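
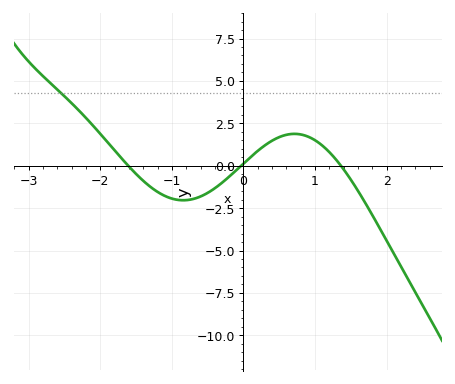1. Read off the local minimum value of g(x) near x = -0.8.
-2.04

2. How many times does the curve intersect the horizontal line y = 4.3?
1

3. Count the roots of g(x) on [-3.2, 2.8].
3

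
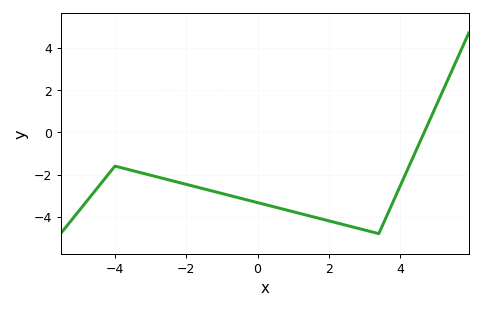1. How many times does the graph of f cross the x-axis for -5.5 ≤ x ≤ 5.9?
1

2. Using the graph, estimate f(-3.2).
-2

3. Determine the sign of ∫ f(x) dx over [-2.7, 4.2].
negative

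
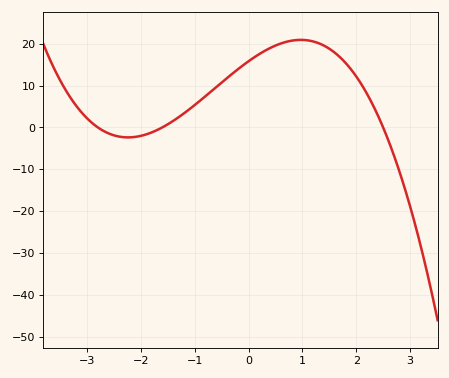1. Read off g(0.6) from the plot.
20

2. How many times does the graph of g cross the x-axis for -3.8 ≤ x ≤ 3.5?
3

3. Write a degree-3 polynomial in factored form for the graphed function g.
y = -1.41(x + 2.8)(x + 1.6)(x - 2.5)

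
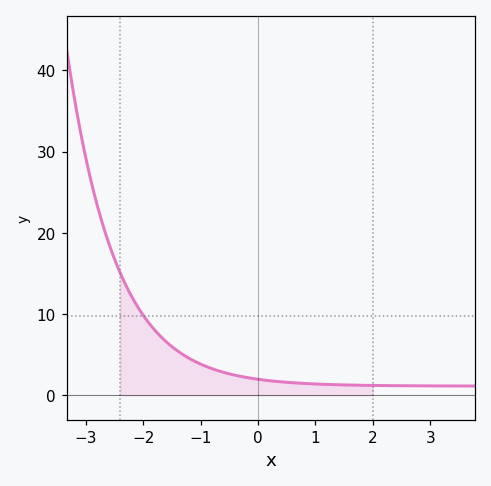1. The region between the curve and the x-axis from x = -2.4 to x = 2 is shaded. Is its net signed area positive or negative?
positive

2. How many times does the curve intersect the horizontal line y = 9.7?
1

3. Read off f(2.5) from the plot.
1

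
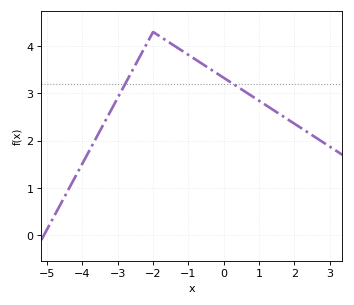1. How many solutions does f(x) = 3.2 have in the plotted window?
2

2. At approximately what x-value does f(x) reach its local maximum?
-2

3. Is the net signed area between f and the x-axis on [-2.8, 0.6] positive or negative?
positive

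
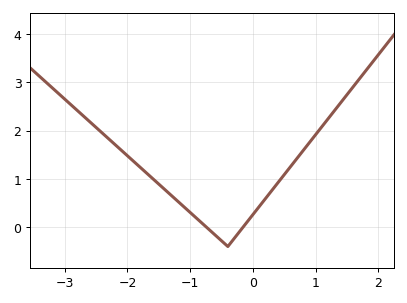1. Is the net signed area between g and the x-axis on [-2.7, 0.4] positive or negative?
positive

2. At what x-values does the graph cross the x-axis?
-0.7, -0.2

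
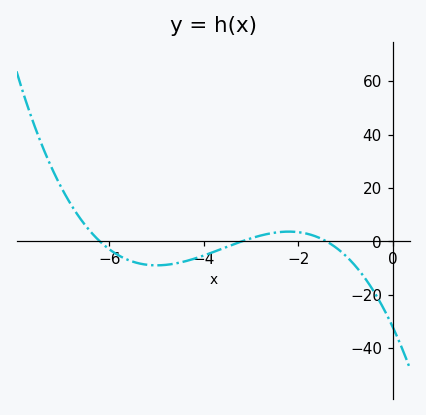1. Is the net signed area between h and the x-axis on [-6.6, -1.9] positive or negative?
negative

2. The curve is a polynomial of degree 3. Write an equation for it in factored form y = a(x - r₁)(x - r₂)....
y = -1.15(x + 6.2)(x + 3.2)(x + 1.4)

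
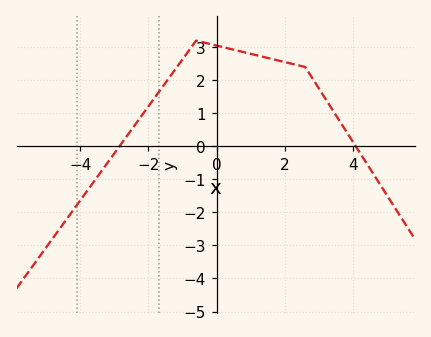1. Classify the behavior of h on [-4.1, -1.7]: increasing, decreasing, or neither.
increasing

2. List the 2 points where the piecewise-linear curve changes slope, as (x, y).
(-0.6, 3.2); (2.6, 2.4)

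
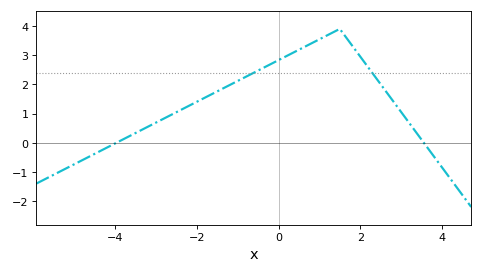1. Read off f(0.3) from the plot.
3.04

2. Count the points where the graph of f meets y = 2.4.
2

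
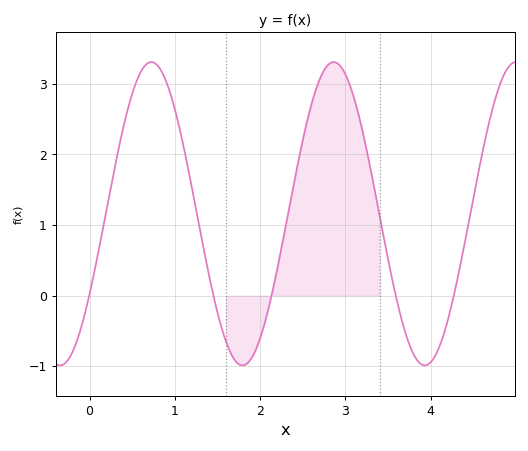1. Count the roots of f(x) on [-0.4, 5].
5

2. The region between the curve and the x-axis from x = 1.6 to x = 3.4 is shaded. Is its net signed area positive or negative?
positive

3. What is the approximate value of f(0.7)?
3.3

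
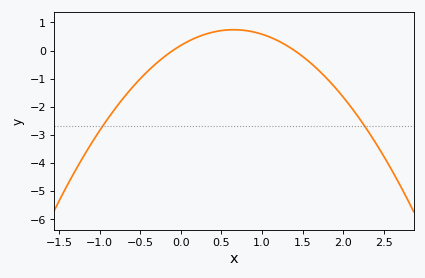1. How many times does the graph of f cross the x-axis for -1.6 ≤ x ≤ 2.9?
2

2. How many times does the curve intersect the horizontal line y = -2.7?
2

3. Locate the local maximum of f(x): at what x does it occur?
0.6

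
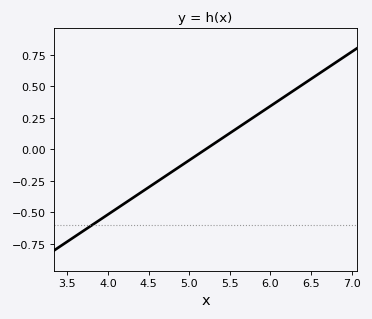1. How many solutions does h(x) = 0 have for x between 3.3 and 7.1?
1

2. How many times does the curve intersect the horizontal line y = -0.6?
1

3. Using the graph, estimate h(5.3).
0.04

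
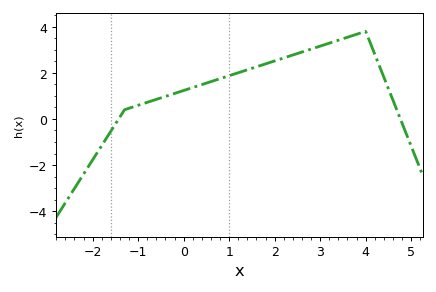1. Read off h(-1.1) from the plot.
0.6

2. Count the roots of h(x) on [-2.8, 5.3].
2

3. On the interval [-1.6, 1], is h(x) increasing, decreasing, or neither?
increasing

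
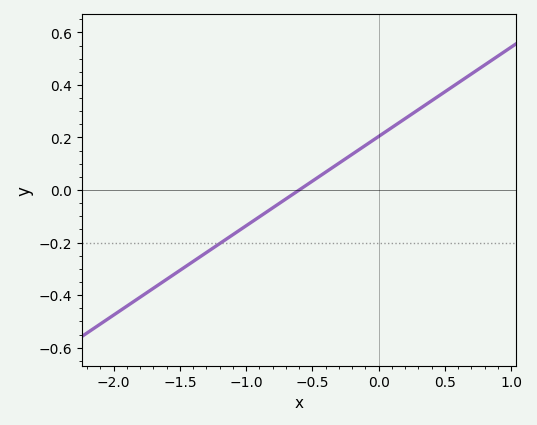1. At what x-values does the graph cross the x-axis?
-0.6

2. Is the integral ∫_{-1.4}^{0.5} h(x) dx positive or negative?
positive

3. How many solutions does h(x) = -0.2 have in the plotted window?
1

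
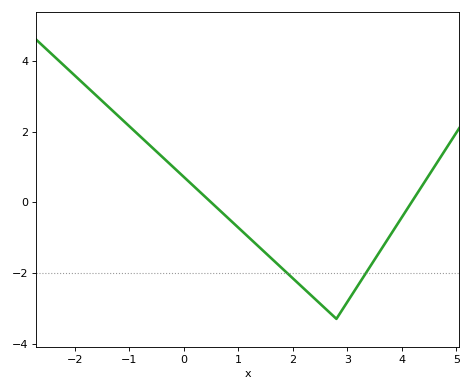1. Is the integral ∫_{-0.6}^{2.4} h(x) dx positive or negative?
negative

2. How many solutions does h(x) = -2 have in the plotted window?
2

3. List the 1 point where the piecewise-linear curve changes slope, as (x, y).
(2.8, -3.3)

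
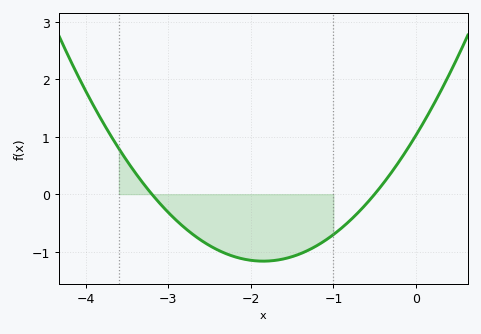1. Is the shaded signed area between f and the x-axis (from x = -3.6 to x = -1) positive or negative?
negative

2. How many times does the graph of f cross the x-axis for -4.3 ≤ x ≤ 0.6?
2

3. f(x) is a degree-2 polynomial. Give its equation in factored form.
y = 0.64(x + 3.2)(x + 0.5)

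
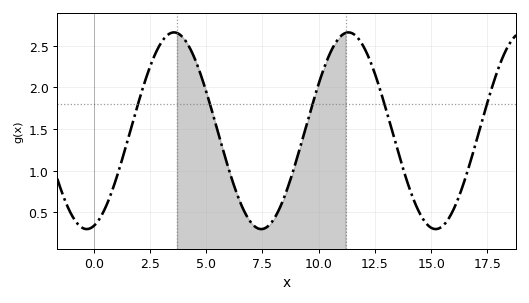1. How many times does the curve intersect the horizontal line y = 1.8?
5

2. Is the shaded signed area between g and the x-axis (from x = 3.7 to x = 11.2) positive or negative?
positive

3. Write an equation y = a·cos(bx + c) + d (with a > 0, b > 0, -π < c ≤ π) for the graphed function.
y = 1.18cos(0.81x - 2.9) + 1.48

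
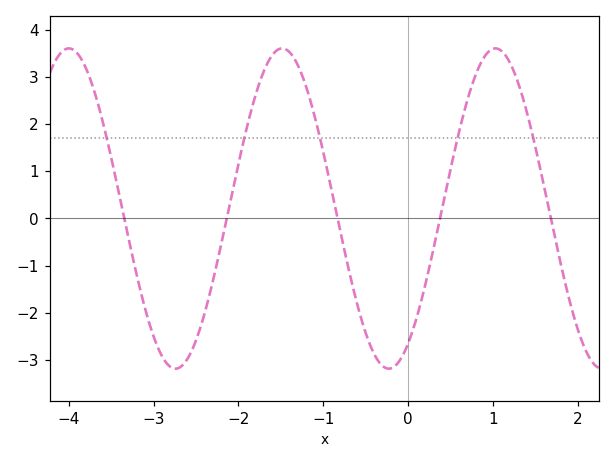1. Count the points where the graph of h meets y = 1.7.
5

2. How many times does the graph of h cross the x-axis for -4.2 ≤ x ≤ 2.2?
5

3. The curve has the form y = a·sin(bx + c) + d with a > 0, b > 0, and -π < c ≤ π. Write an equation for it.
y = 3.39sin(2.5x - 1) + 0.21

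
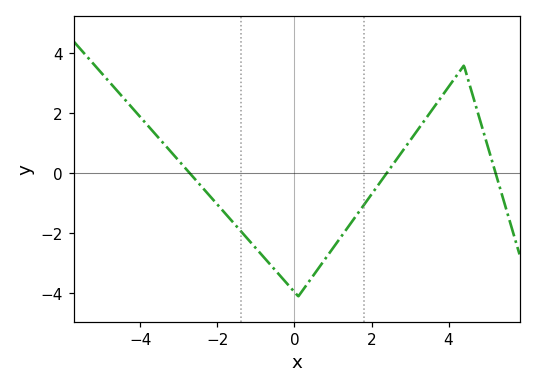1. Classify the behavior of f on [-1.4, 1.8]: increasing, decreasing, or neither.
neither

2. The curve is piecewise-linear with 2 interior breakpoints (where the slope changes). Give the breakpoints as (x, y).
(0.1, -4.1); (4.4, 3.6)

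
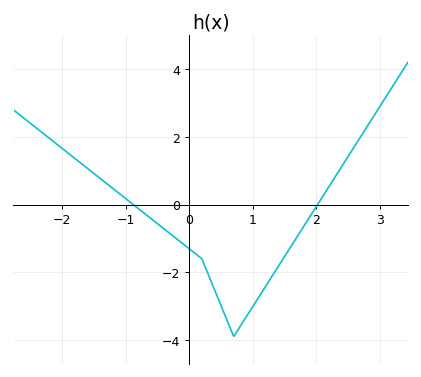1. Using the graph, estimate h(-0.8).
-0.2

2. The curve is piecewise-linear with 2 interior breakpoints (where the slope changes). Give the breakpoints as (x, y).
(0.2, -1.6); (0.7, -3.9)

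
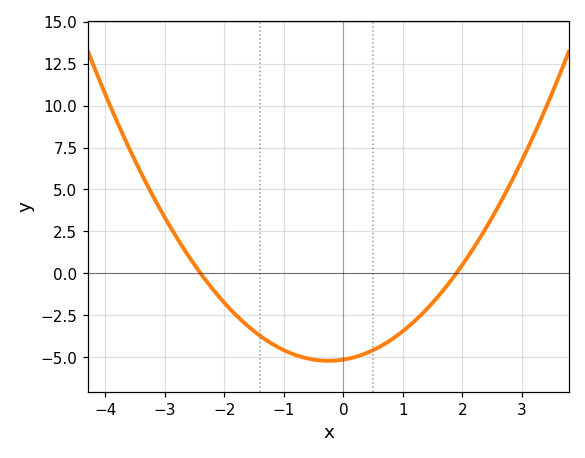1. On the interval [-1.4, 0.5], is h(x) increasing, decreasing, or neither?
neither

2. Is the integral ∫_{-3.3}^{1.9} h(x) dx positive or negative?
negative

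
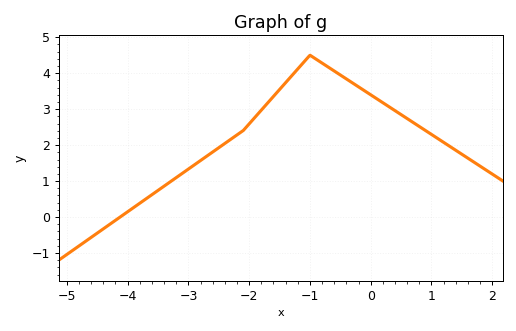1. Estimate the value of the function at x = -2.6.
1.8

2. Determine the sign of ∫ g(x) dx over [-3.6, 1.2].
positive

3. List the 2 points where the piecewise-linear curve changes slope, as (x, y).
(-2.1, 2.4); (-1, 4.5)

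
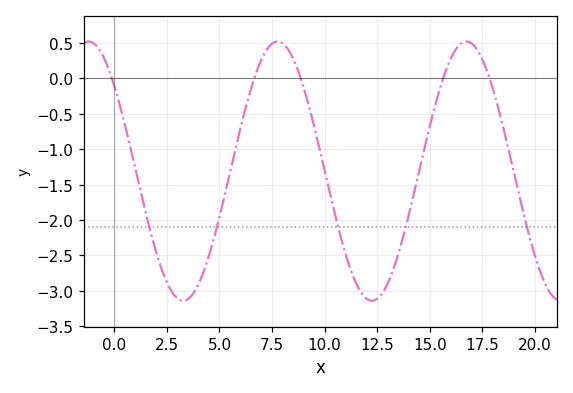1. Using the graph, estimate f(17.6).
0.2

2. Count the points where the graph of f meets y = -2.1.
5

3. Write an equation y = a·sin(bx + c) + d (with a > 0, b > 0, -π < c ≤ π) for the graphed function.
y = 1.83sin(0.7x + 2.4) - 1.31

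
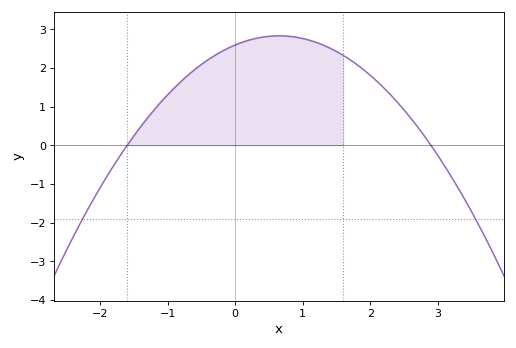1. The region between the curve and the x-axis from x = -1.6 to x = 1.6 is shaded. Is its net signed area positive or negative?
positive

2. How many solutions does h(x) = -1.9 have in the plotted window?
2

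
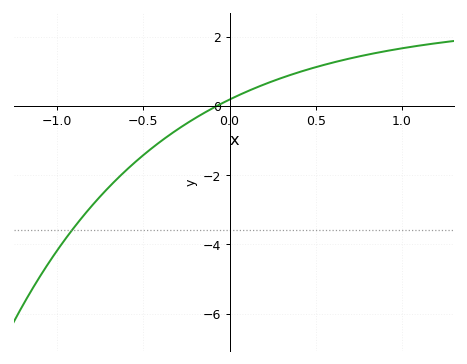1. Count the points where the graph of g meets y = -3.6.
1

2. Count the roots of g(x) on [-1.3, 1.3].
1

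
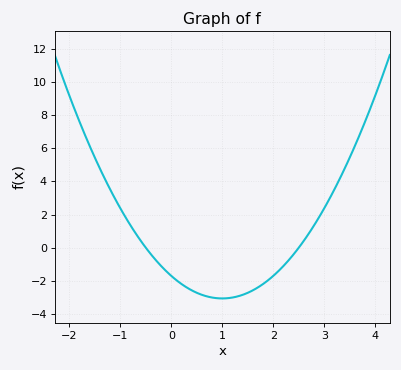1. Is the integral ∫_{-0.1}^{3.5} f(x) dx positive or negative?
negative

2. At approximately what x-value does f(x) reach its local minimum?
1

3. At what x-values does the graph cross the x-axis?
-0.5, 2.5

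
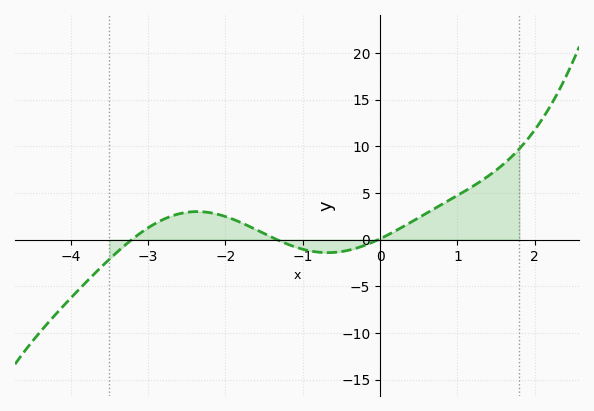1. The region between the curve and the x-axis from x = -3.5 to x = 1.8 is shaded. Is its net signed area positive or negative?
positive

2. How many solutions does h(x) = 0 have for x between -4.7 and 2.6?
3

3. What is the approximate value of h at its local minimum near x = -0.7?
-1.5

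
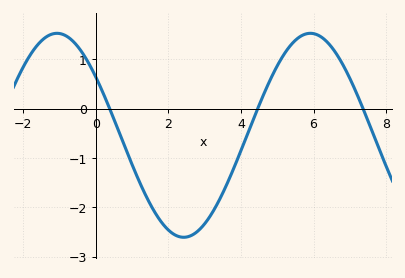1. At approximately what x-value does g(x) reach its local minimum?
2.4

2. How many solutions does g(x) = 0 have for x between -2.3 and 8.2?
3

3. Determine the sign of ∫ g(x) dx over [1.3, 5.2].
negative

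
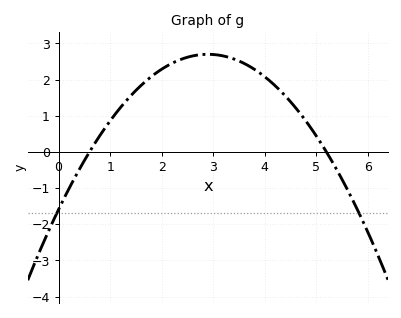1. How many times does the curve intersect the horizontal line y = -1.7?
2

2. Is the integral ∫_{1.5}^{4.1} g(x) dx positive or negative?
positive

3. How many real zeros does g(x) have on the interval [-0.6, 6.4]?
2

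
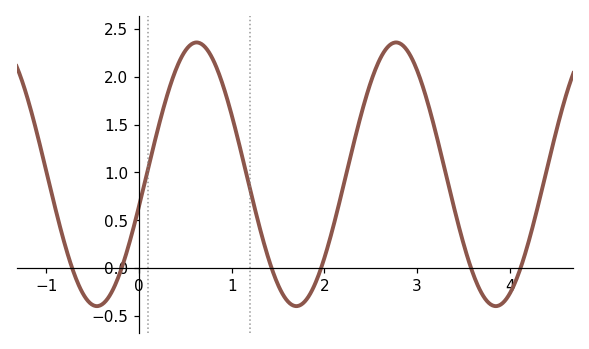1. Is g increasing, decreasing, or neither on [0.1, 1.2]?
neither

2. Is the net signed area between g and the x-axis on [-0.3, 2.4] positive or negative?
positive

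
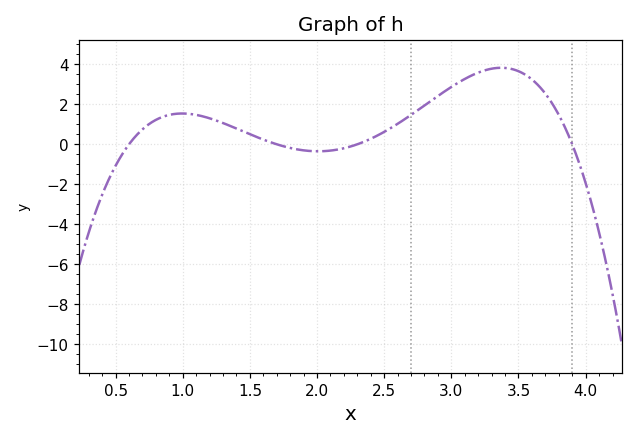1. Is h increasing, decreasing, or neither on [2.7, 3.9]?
neither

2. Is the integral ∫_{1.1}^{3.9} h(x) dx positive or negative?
positive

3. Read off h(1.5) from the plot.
0.6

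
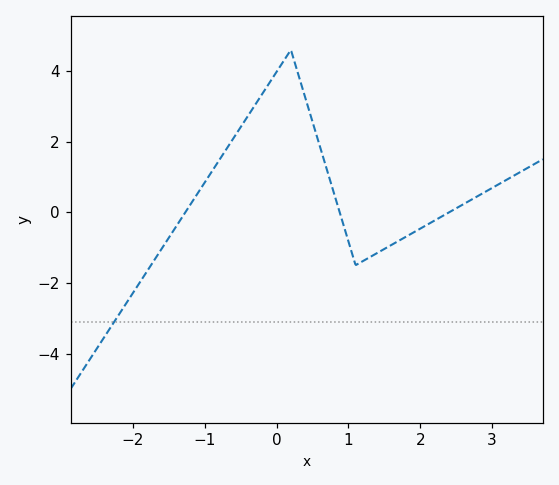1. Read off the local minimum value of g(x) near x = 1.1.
-1.5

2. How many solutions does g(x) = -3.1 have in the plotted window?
1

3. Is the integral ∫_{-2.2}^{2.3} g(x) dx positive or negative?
positive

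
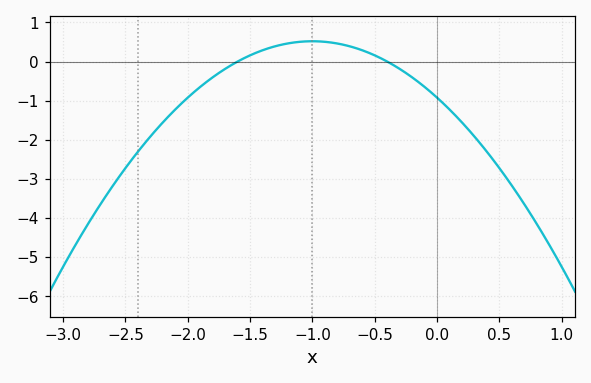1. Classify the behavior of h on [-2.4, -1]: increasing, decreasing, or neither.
increasing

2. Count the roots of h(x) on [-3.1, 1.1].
2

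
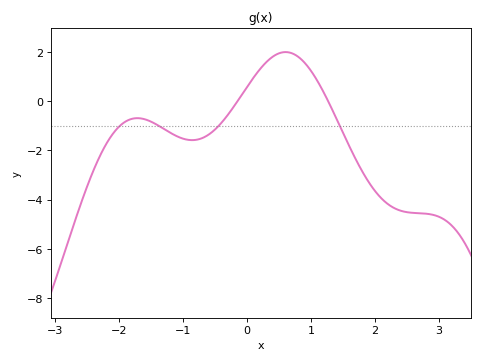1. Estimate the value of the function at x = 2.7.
-4.6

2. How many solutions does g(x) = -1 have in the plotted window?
4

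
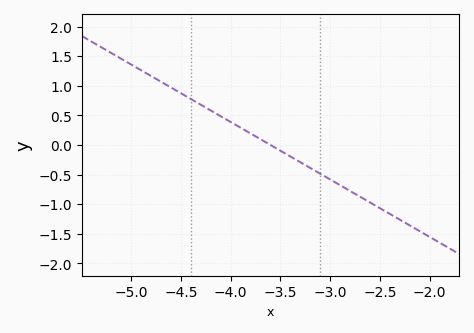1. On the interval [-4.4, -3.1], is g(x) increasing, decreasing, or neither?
decreasing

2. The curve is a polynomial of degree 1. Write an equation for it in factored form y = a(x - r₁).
y = -0.97(x + 3.6)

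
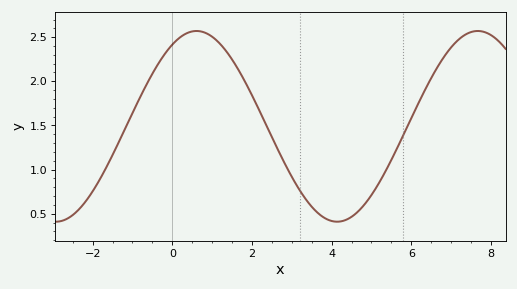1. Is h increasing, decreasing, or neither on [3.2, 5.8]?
neither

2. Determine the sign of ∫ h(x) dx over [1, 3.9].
positive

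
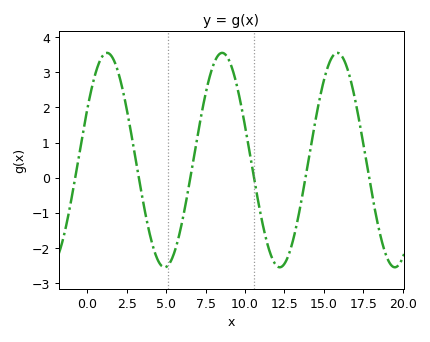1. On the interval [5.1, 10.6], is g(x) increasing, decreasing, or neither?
neither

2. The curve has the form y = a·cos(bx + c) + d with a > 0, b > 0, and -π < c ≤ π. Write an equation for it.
y = 3.05cos(0.86x - 1.1) + 0.5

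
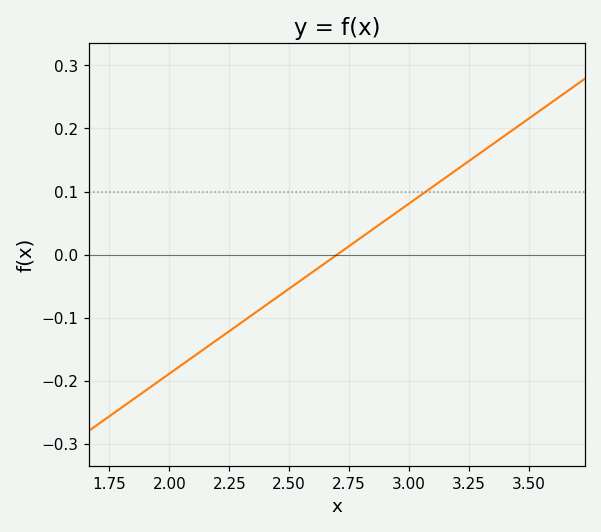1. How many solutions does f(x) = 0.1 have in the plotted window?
1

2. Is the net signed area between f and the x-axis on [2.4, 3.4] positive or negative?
positive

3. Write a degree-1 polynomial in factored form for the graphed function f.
y = 0.27(x - 2.7)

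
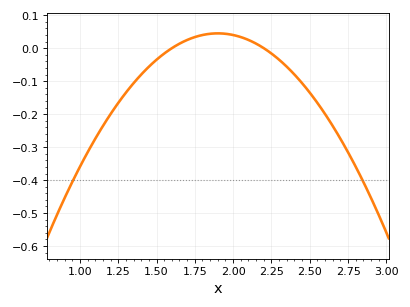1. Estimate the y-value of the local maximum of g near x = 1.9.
0.045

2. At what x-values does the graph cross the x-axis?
1.6, 2.2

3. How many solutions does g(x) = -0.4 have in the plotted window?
2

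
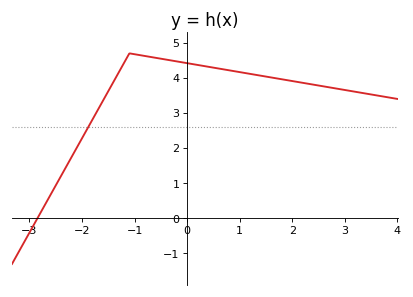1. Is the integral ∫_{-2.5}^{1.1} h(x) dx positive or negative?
positive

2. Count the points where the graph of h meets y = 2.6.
1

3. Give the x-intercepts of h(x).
-2.85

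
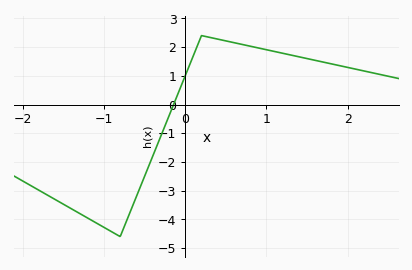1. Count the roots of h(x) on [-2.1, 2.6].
1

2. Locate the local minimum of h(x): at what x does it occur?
-0.8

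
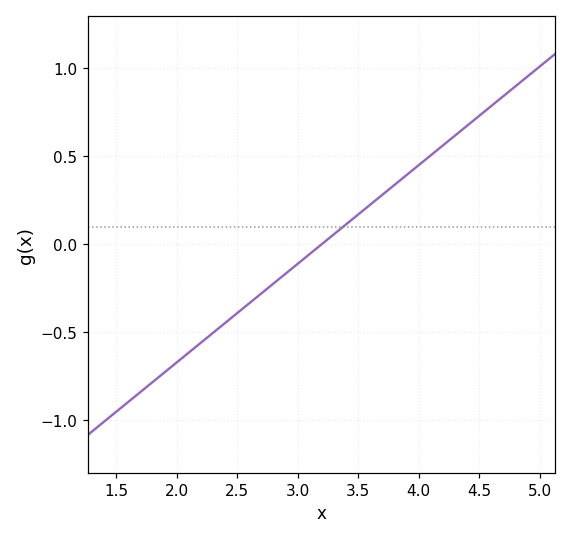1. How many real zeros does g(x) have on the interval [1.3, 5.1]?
1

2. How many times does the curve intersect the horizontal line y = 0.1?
1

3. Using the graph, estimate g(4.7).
0.85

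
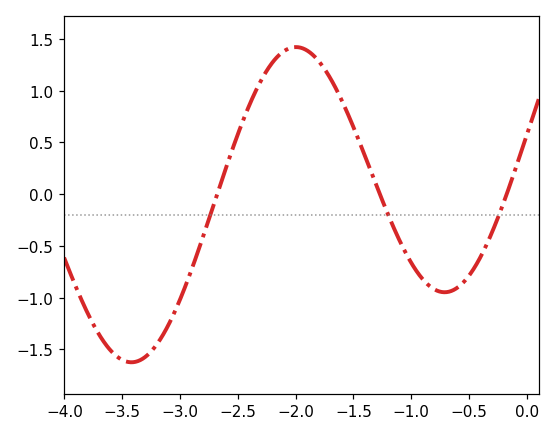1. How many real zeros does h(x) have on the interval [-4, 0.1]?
3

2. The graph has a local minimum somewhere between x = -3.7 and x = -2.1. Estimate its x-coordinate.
-3.4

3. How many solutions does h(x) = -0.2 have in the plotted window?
3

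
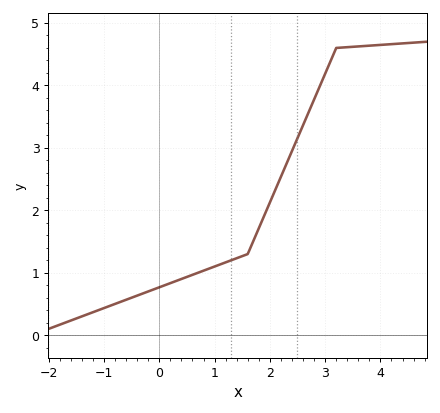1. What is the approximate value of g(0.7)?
1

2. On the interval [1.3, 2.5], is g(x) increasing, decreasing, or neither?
increasing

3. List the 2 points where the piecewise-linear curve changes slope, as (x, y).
(1.6, 1.3); (3.2, 4.6)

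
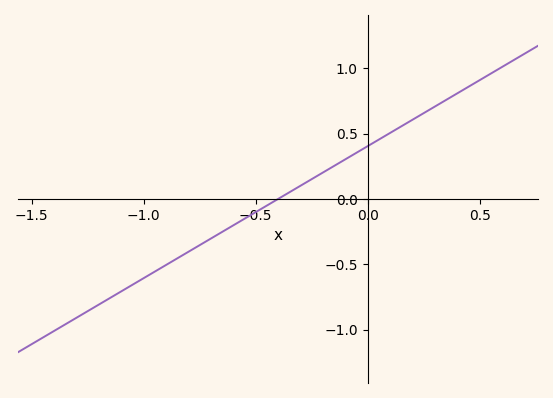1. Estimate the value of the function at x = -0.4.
0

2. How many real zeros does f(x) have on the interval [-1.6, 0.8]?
1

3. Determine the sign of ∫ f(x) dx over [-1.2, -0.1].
negative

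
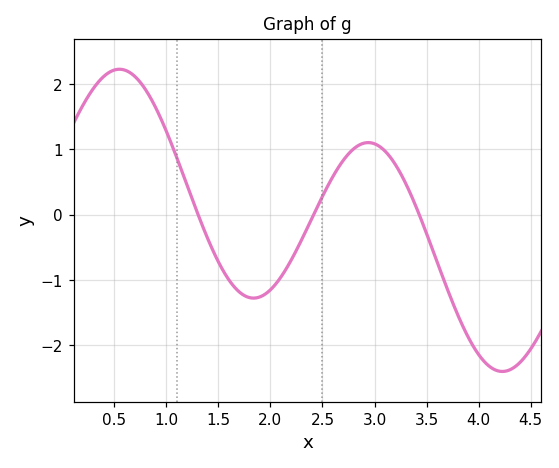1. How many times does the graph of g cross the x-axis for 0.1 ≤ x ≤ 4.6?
3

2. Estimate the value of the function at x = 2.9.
1.09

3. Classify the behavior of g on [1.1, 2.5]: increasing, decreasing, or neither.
neither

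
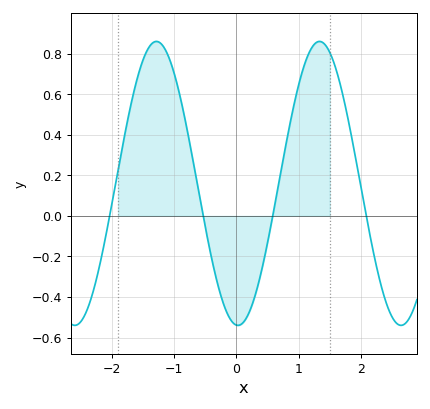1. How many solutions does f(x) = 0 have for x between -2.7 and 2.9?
4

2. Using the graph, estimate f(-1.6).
0.66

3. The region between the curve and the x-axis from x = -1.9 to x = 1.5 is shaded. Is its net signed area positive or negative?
positive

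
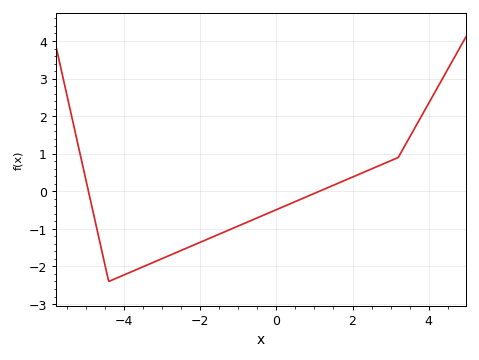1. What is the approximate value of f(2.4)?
0.553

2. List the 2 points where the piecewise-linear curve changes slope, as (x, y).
(-4.4, -2.4); (3.2, 0.9)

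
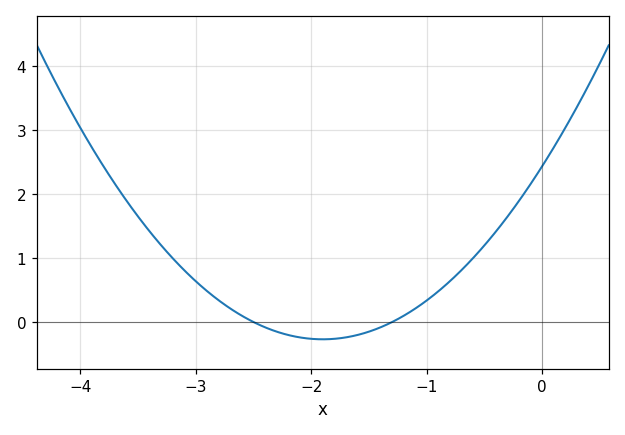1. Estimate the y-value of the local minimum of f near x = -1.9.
-0.27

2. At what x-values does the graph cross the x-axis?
-2.5, -1.3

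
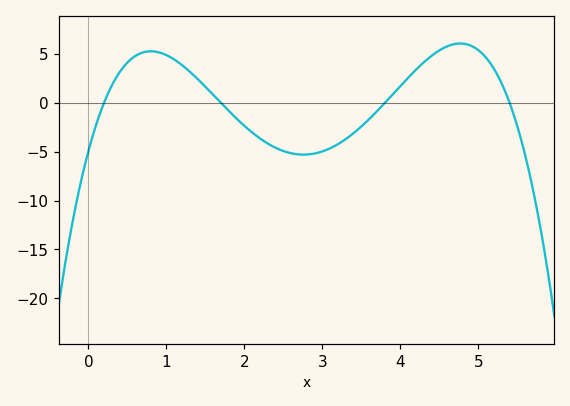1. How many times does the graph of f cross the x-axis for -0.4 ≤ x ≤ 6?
4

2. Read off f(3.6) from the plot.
-1.5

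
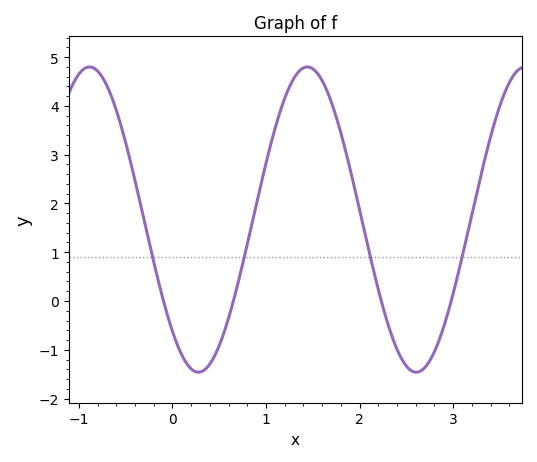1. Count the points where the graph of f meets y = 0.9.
4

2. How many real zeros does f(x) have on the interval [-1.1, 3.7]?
4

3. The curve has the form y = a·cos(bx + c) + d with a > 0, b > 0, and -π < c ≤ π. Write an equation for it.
y = 3.13cos(2.7x + 2.39) + 1.67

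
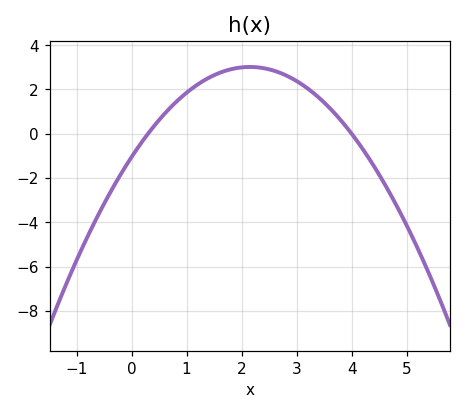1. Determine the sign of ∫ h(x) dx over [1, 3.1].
positive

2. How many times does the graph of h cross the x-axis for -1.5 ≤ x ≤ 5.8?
2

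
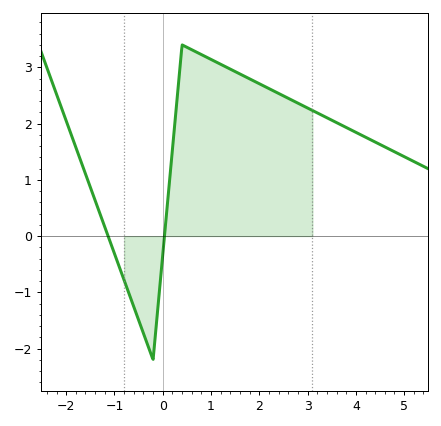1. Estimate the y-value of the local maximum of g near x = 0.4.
3.4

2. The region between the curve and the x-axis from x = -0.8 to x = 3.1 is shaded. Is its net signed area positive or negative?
positive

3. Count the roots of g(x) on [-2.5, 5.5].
2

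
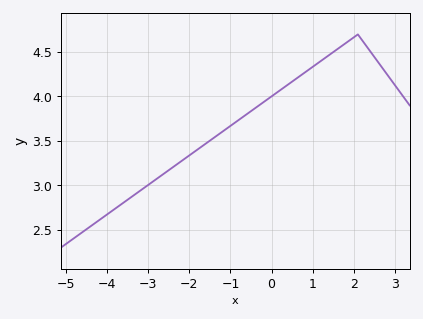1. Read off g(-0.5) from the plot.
3.85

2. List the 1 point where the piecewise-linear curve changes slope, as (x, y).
(2.1, 4.7)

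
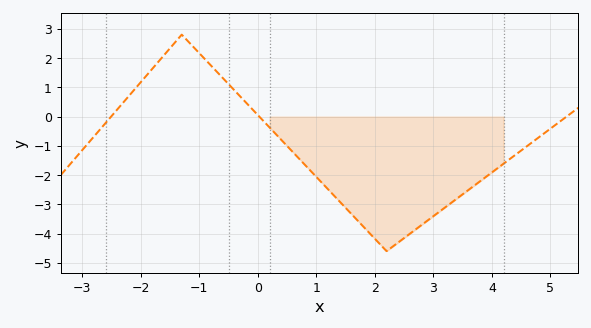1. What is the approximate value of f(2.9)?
-3.55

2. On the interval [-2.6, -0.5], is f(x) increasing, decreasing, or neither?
neither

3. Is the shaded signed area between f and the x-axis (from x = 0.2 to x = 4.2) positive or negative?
negative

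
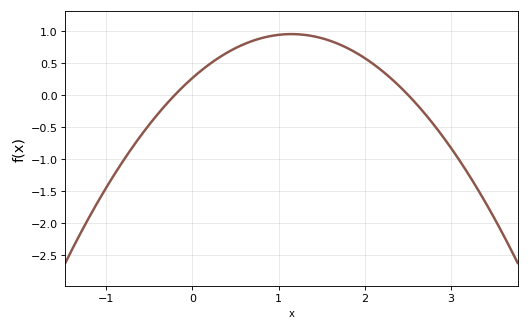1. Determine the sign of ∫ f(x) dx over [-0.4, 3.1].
positive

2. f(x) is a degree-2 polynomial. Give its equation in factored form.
y = -0.52(x + 0.2)(x - 2.5)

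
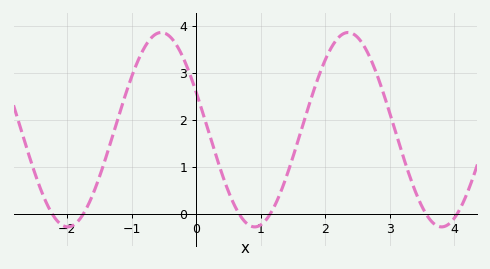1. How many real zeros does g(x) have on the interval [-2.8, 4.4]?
6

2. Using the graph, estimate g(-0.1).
3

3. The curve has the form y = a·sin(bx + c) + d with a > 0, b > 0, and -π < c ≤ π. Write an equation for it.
y = 2.07sin(2.2x + 2.7) + 1.79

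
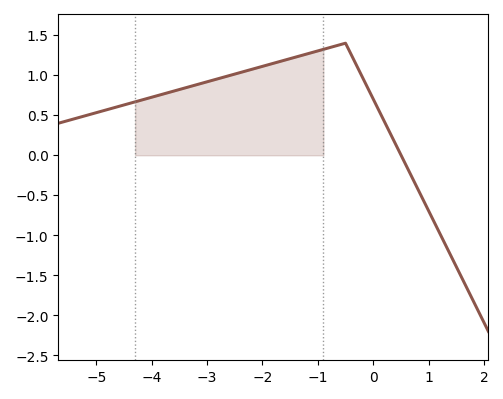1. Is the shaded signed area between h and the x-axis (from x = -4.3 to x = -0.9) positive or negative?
positive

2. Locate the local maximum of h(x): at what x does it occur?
-0.503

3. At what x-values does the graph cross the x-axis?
0.503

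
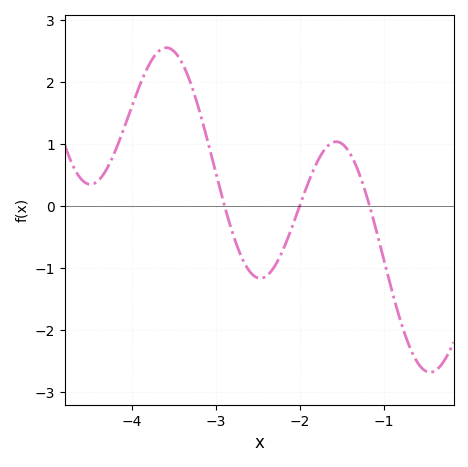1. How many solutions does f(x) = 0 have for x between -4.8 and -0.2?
3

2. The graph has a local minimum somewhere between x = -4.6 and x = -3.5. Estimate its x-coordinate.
-4.5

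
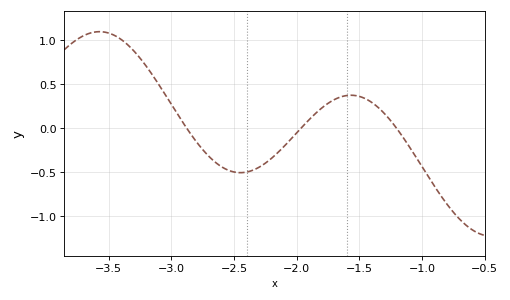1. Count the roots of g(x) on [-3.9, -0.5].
3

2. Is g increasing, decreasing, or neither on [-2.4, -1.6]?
increasing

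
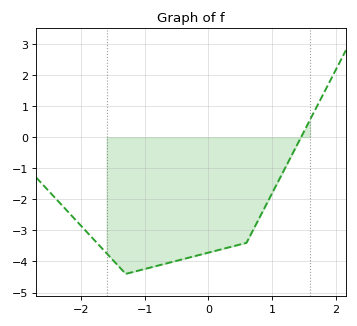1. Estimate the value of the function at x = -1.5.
-3.96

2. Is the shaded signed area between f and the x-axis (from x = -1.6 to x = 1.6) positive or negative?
negative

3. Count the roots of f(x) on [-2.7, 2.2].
1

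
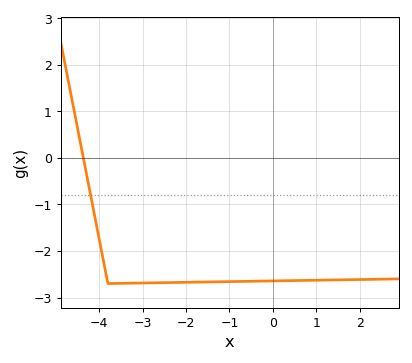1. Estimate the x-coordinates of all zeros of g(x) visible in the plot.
-4.4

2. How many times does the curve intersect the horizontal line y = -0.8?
1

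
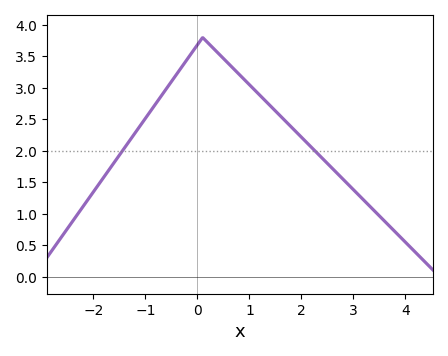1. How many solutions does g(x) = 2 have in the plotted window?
2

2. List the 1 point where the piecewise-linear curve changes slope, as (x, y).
(0.1, 3.8)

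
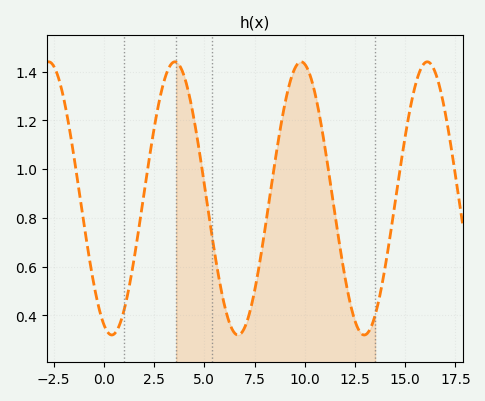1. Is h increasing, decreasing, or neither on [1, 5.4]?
neither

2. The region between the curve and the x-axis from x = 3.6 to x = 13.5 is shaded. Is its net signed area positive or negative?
positive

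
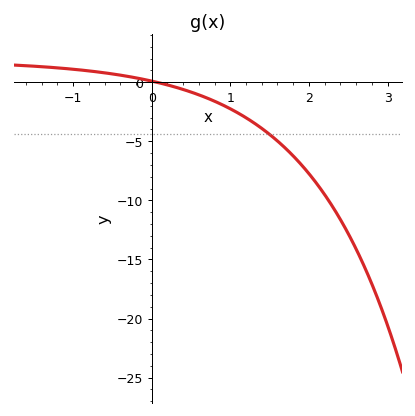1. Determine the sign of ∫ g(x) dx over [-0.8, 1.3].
negative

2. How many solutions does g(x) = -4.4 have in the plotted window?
1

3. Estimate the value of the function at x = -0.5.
0.696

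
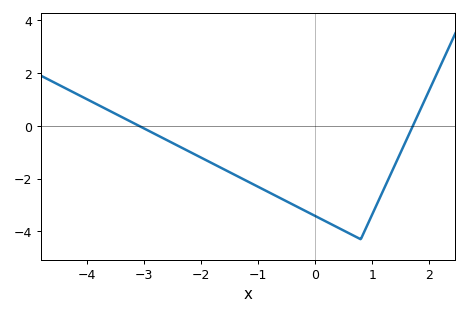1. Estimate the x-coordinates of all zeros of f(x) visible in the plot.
-3.1, 1.7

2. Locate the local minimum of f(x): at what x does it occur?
0.8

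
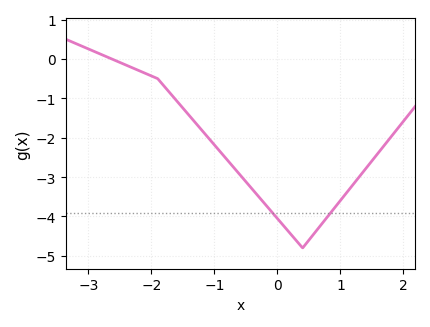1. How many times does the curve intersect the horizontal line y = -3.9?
2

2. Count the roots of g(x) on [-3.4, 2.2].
1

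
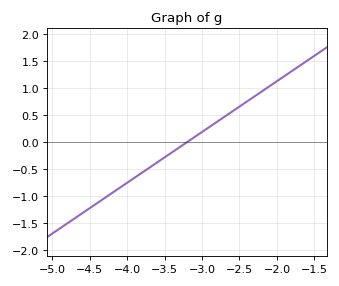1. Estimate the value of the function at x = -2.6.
0.564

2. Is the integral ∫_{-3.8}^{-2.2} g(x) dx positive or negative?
positive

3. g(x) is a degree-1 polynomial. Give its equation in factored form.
y = 0.94(x + 3.2)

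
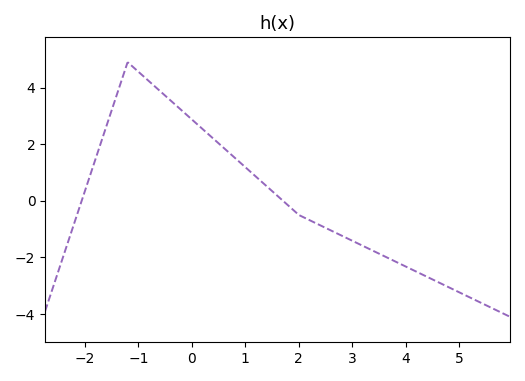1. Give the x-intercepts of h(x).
-2.06, 1.7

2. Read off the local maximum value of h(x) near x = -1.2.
4.9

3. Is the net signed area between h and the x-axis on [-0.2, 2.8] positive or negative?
positive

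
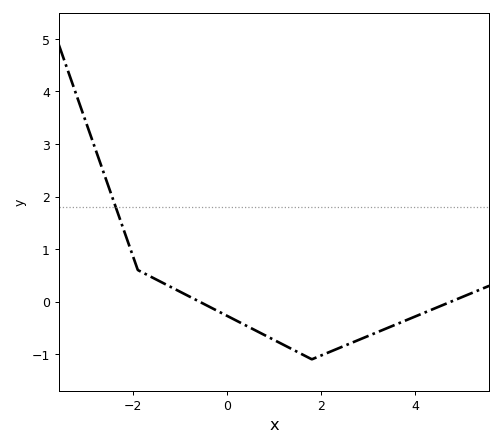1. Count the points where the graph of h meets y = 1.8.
1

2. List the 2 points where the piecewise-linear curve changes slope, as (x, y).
(-1.9, 0.6); (1.8, -1.1)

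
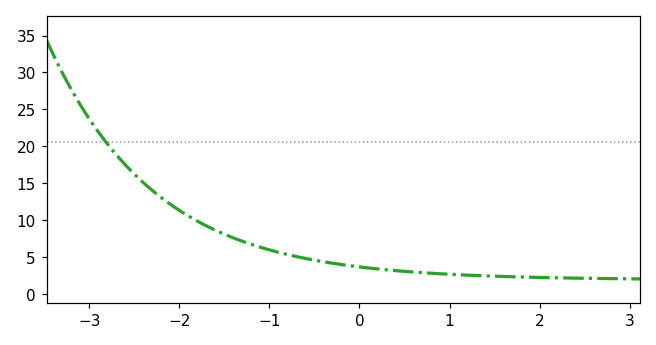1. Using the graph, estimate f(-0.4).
4.41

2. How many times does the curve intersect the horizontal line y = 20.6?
1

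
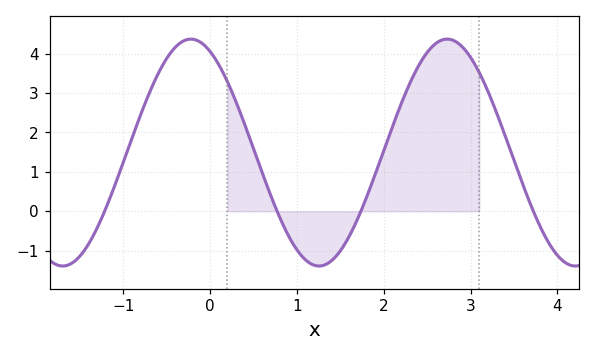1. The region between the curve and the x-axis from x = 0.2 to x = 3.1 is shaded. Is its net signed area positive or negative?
positive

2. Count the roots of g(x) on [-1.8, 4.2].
4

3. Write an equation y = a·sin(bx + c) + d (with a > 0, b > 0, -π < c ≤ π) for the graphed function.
y = 2.88sin(2.1x + 2) + 1.49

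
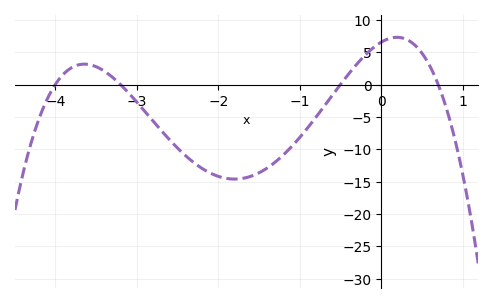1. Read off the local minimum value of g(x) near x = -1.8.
-14.6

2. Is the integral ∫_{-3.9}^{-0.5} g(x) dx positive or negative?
negative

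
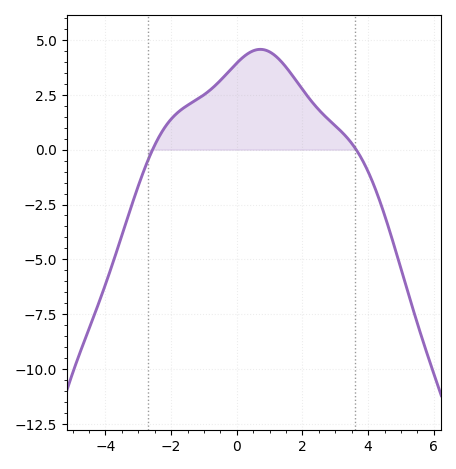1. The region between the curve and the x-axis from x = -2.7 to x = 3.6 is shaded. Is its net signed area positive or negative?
positive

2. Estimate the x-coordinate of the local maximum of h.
0.8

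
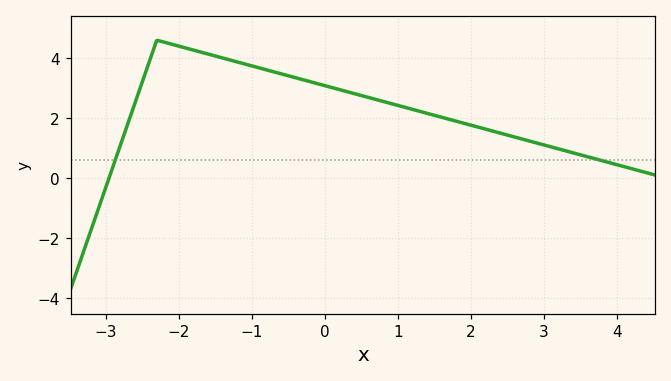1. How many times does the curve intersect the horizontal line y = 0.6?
2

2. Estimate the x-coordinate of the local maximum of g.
-2.3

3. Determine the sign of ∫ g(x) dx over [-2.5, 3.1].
positive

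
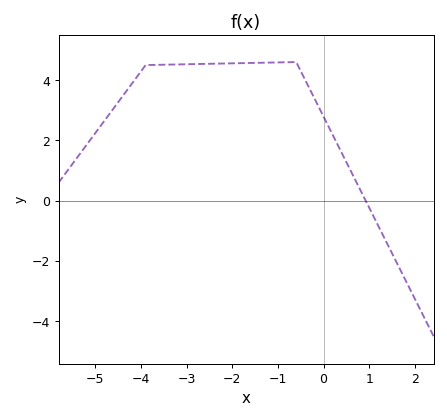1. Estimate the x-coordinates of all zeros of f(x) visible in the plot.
0.921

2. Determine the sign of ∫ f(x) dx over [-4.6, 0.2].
positive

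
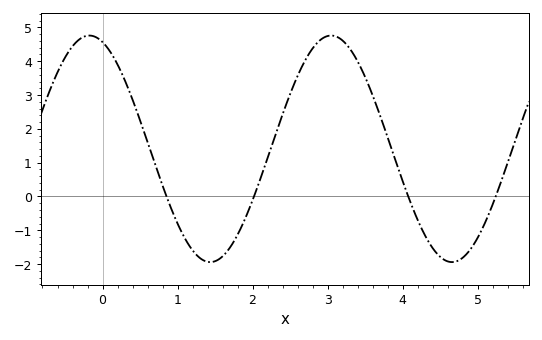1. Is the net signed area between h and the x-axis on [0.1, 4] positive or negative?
positive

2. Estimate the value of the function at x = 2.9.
4.62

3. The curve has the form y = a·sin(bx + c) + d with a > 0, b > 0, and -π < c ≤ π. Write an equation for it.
y = 3.35sin(1.95x + 1.91) + 1.41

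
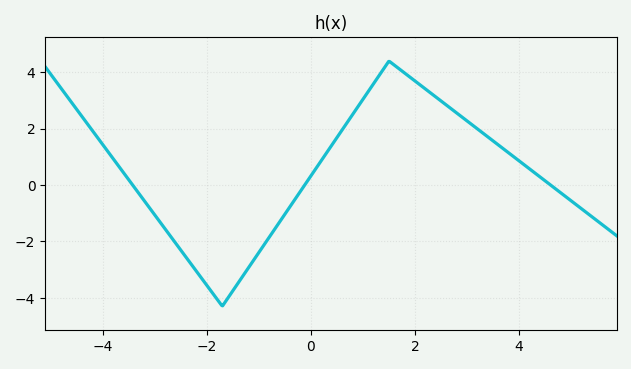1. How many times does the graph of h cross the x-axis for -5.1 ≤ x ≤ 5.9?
3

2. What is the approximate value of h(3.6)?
1.4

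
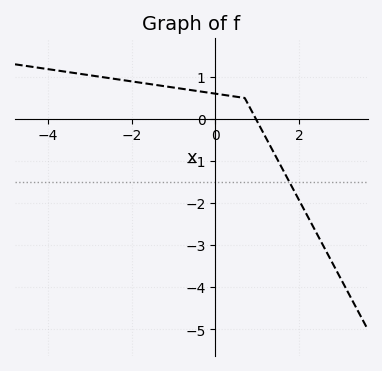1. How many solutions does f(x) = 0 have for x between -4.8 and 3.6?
1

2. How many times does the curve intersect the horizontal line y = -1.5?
1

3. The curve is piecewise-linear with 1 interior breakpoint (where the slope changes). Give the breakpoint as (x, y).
(0.7, 0.5)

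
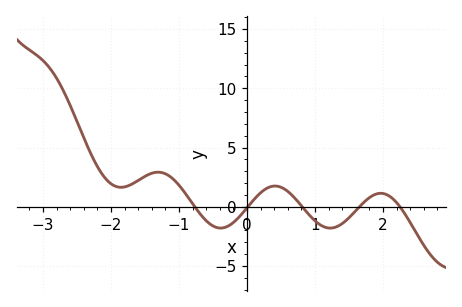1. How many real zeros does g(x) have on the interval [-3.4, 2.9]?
5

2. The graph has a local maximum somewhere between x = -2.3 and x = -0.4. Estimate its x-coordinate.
-1.31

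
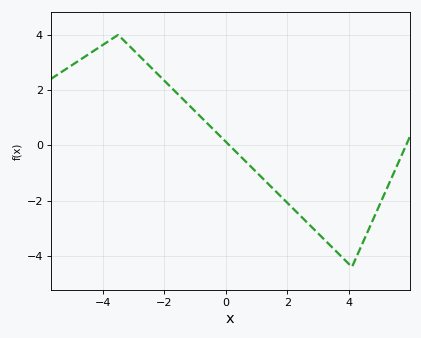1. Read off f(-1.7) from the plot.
2.01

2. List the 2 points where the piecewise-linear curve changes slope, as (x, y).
(-3.5, 4); (4.1, -4.4)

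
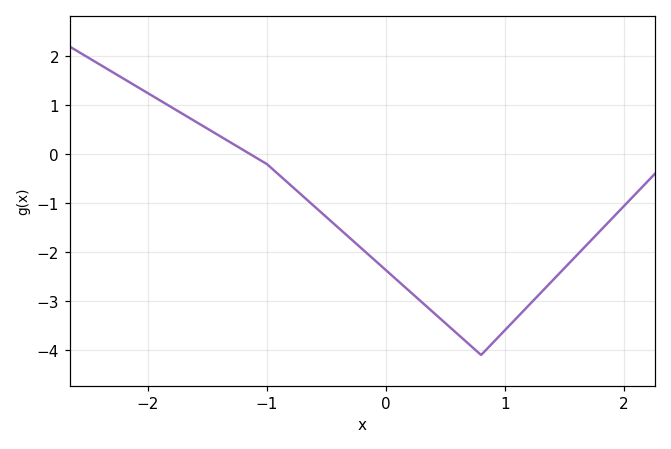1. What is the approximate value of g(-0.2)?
-1.9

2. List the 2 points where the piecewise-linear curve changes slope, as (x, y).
(-1, -0.2); (0.8, -4.1)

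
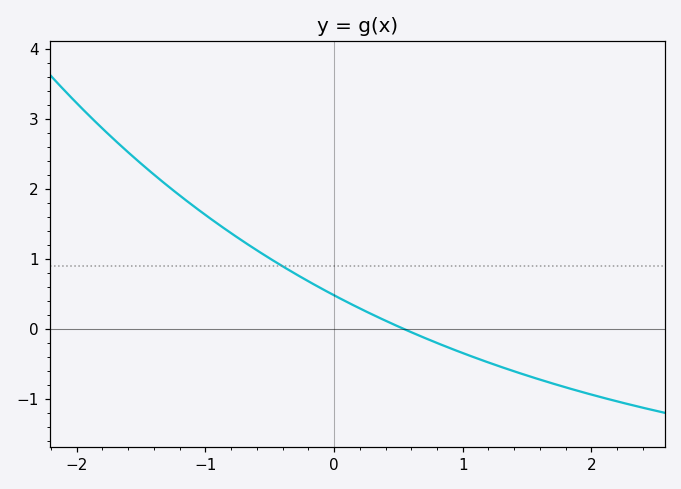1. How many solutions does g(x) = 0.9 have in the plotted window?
1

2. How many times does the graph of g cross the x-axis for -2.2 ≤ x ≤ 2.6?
1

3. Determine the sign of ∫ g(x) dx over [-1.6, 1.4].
positive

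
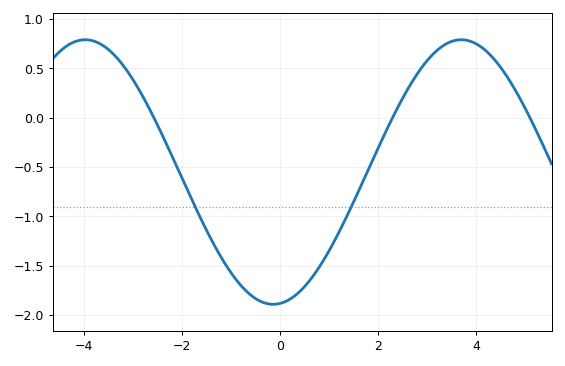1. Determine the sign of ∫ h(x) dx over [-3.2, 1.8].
negative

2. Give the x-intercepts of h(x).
-2.57, 2.3, 5.1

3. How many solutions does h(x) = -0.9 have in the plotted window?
2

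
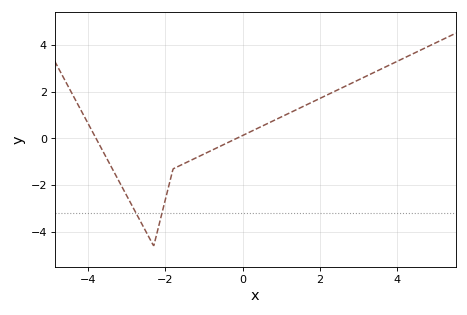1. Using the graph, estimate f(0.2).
0.287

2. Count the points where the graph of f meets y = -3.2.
2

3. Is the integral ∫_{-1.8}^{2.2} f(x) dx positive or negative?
positive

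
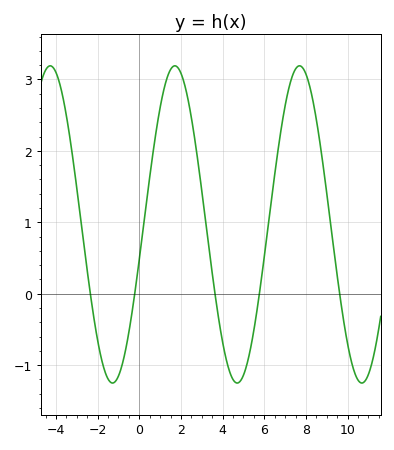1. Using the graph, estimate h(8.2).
2.88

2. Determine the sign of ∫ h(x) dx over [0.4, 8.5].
positive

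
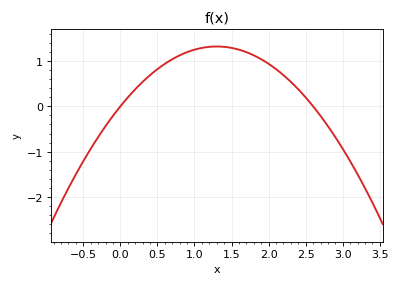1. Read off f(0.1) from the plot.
0.2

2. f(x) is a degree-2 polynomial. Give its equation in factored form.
y = -0.78(x - 0)(x - 2.6)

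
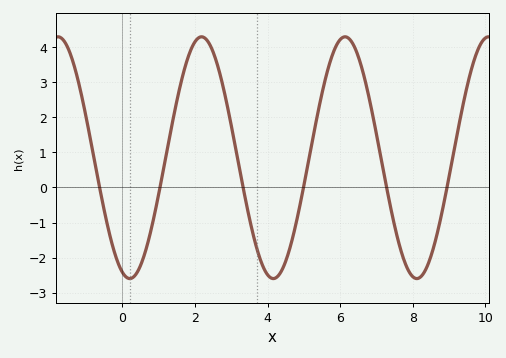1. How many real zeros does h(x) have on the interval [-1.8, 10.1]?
6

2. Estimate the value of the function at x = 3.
1.8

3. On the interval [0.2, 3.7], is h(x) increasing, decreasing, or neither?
neither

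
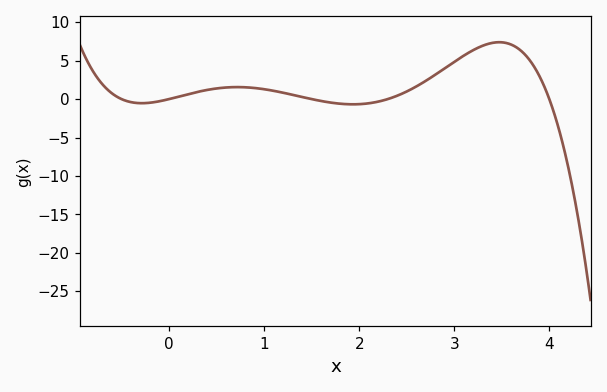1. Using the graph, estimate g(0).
0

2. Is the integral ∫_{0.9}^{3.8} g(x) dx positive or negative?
positive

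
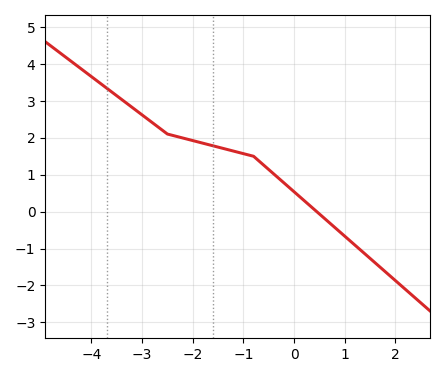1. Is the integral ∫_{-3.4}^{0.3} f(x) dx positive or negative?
positive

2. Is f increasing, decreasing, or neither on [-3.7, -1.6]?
decreasing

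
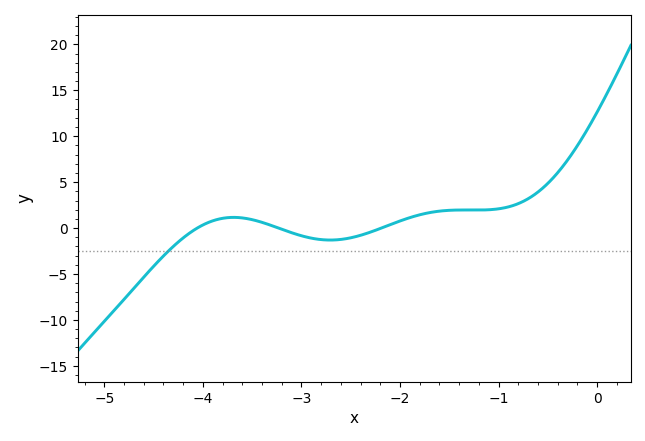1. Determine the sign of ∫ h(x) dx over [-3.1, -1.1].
positive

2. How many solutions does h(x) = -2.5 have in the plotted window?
1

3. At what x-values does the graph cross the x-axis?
-4.1, -3.2, -2.2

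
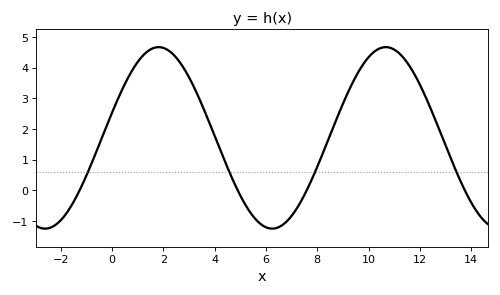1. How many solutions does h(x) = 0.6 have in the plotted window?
4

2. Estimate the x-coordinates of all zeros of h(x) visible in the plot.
-1.5, 5, 7.5, 13.5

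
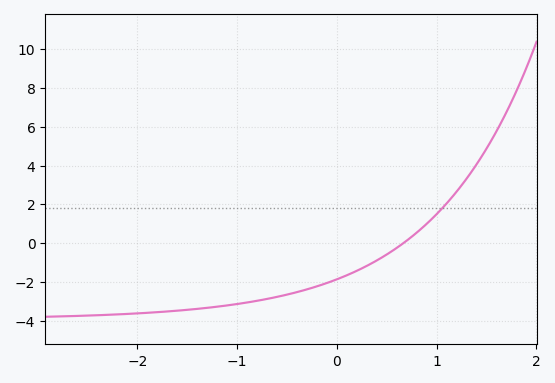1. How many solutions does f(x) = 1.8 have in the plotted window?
1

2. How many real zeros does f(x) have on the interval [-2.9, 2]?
1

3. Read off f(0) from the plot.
-1.87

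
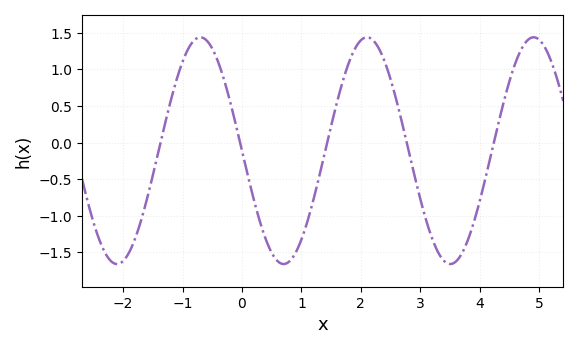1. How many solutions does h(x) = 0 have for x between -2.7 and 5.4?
5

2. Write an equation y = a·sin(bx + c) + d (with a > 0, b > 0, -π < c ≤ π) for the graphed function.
y = 1.55sin(2.2x - 3.1) - 0.11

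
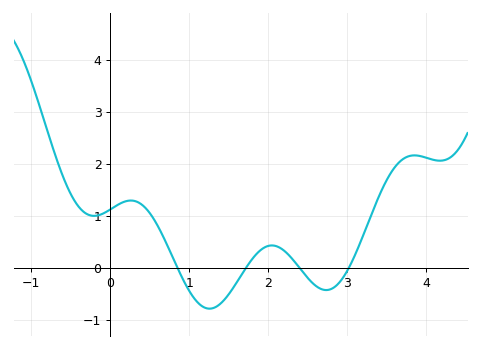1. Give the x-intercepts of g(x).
0.9, 1.7, 2.4, 3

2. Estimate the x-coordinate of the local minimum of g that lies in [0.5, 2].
1.3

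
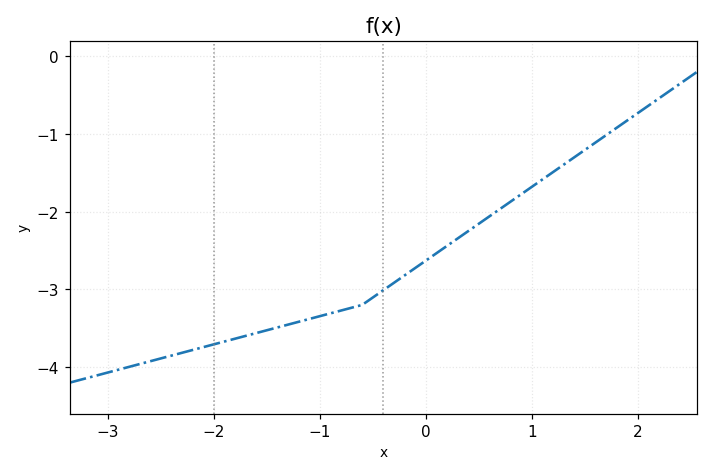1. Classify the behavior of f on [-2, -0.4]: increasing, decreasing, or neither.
increasing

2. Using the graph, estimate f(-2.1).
-3.7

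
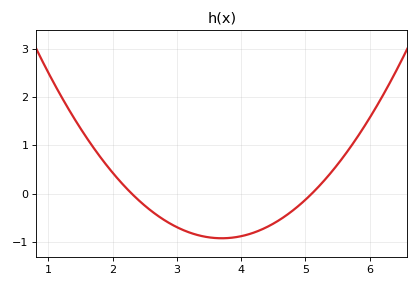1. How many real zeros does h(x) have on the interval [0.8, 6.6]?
2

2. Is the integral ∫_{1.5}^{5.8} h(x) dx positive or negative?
negative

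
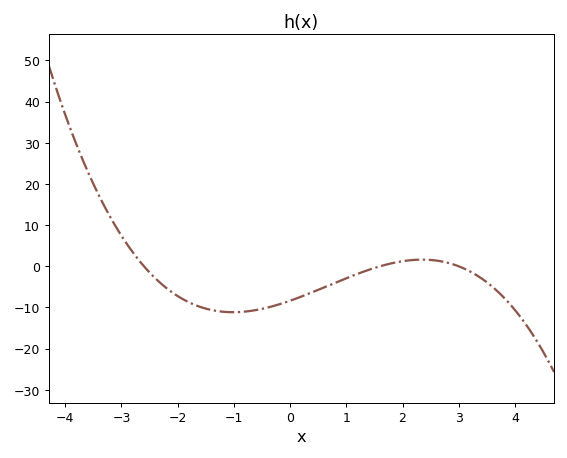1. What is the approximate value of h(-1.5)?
-10.3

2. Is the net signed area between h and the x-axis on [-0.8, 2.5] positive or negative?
negative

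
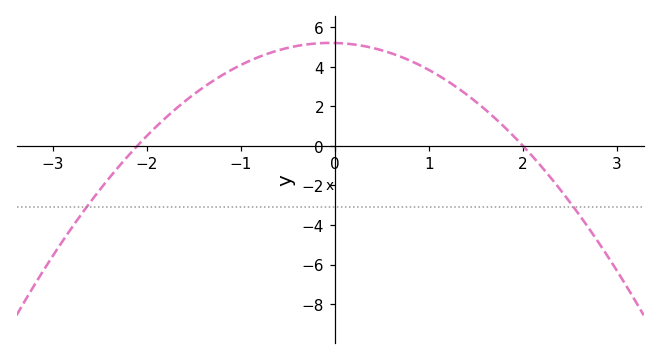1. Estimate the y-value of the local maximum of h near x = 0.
5.21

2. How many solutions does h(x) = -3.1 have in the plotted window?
2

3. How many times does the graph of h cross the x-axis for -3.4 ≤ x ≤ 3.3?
2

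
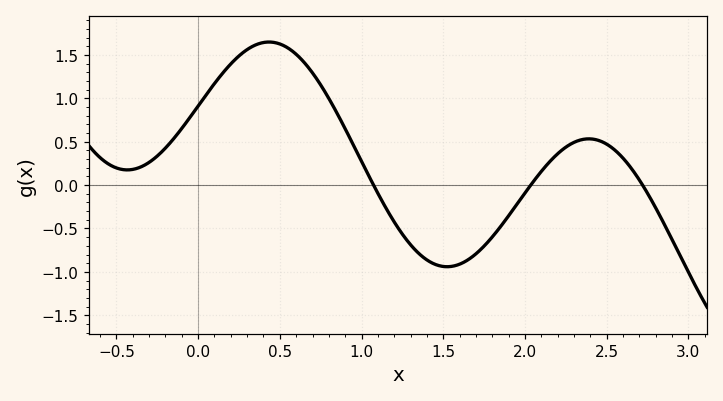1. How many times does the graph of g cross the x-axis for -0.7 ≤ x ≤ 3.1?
3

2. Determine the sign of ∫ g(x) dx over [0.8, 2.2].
negative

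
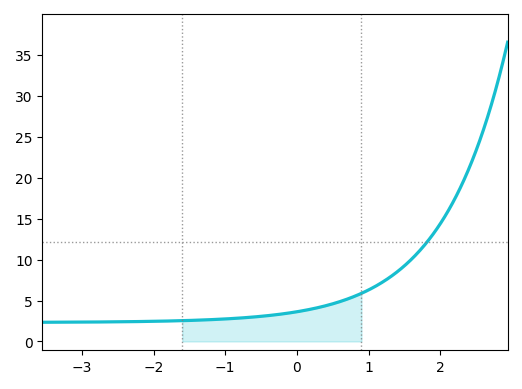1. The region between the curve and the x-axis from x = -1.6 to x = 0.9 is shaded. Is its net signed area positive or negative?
positive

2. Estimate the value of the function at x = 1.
6.5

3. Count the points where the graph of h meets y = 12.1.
1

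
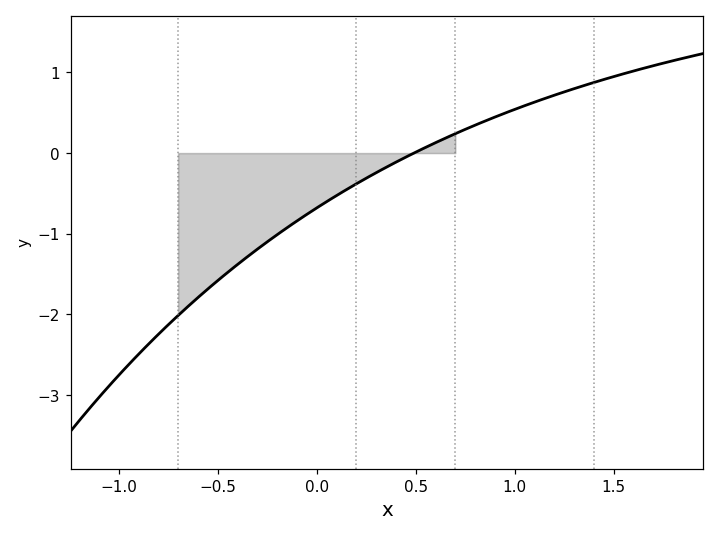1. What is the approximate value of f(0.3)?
-0.2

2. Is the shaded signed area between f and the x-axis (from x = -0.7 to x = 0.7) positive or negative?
negative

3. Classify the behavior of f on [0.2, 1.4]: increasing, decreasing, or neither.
increasing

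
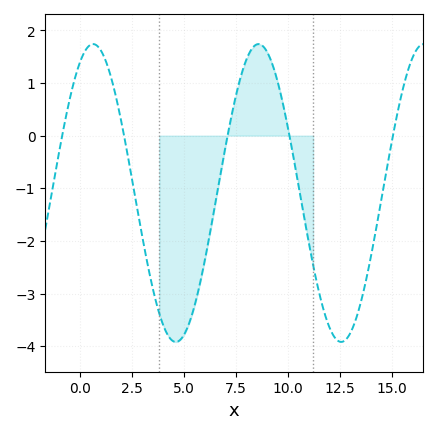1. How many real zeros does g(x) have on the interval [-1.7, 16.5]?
5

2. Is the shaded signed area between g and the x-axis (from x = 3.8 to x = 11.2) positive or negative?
negative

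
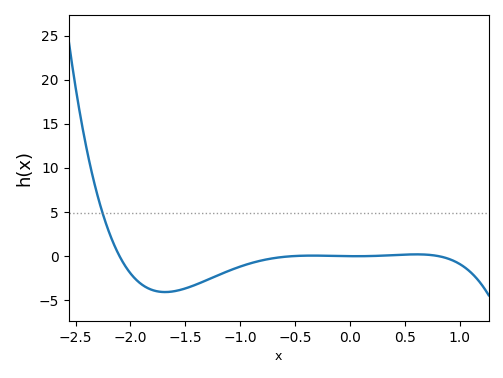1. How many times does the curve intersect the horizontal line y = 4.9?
1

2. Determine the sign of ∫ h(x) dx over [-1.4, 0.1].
negative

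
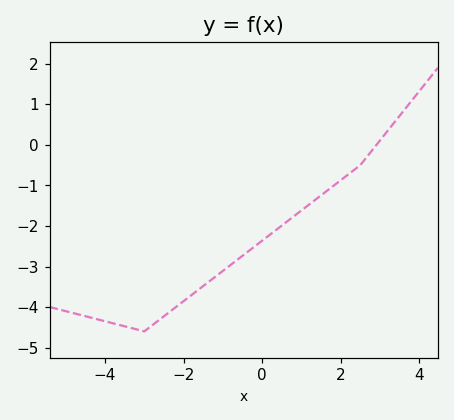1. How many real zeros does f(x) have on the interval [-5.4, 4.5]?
1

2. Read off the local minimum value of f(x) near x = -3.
-4.6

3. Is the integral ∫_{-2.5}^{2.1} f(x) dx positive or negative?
negative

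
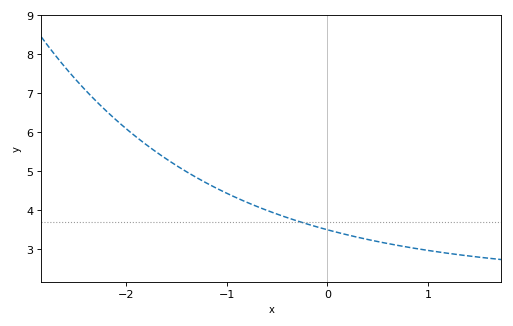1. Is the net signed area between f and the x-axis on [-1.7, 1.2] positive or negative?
positive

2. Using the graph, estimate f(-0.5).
3.9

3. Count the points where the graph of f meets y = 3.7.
1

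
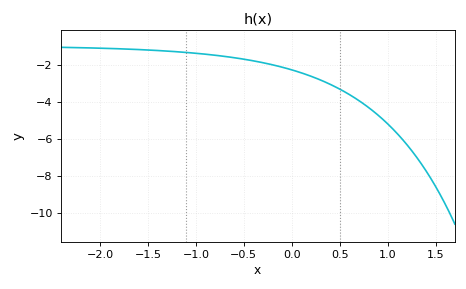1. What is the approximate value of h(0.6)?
-3.6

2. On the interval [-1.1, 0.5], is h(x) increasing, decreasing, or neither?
decreasing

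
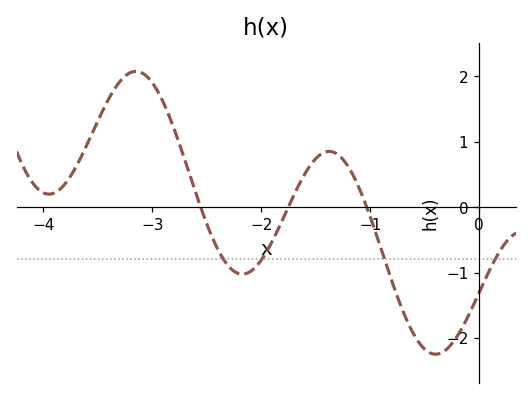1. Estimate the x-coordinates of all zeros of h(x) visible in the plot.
-2.56, -1.75, -1.03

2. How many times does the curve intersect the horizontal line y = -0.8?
4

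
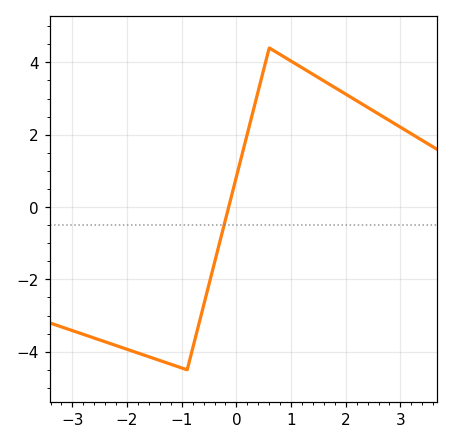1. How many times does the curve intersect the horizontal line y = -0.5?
1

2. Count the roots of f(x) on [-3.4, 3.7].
1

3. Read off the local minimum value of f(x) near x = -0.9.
-4.5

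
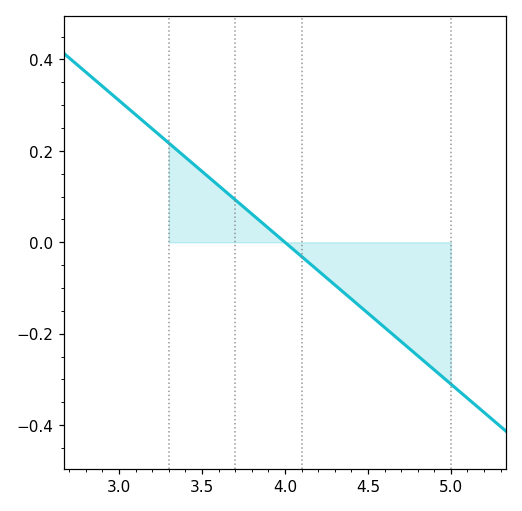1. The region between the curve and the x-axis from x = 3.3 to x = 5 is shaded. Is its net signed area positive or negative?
negative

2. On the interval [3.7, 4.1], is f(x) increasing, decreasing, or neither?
decreasing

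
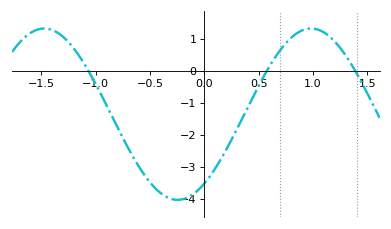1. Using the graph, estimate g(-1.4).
1.27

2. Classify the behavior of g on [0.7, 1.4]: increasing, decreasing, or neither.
neither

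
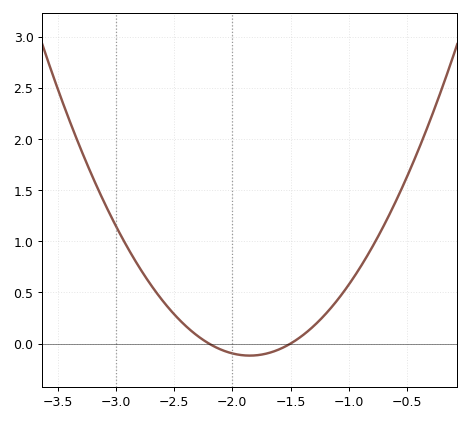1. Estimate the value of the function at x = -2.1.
-0.058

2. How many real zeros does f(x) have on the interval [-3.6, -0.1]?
2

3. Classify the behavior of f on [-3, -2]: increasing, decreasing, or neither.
decreasing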